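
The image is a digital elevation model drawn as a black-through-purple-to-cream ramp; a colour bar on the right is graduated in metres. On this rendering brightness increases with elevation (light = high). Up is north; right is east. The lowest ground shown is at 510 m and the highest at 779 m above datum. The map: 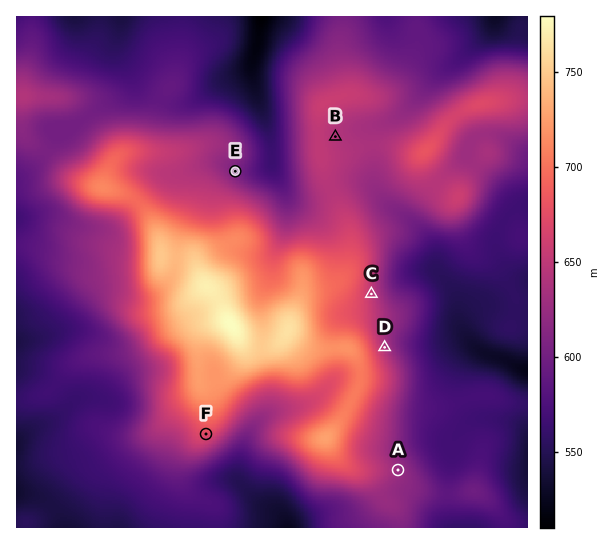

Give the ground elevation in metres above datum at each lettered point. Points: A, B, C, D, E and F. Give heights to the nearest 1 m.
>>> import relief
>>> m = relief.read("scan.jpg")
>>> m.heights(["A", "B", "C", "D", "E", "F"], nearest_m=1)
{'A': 626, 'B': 643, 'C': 651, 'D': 639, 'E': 607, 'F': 673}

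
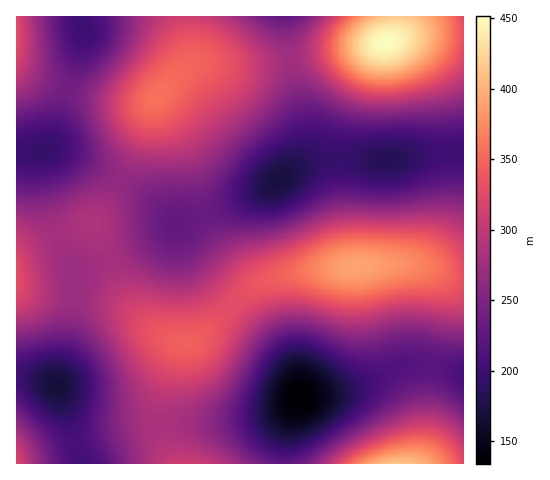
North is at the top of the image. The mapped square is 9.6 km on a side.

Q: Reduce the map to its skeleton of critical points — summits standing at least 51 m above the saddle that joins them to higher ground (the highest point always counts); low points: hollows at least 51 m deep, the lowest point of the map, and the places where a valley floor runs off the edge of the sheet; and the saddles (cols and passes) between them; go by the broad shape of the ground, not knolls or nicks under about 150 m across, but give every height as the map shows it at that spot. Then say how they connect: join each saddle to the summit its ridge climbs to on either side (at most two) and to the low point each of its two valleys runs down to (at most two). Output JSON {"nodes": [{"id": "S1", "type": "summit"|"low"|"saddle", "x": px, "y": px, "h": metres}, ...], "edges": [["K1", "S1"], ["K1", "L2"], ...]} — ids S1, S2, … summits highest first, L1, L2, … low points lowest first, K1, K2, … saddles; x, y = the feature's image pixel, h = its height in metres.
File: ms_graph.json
{"nodes": [
{"id": "S1", "type": "summit", "x": 386, "y": 42, "h": 452},
{"id": "S2", "type": "summit", "x": 398, "y": 463, "h": 413},
{"id": "S3", "type": "summit", "x": 356, "y": 266, "h": 392},
{"id": "S4", "type": "summit", "x": 158, "y": 96, "h": 358},
{"id": "S5", "type": "summit", "x": 17, "y": 34, "h": 329},
{"id": "S6", "type": "summit", "x": 17, "y": 463, "h": 323},
{"id": "L1", "type": "low", "x": 300, "y": 397, "h": 134},
{"id": "L2", "type": "low", "x": 57, "y": 385, "h": 167},
{"id": "L3", "type": "low", "x": 278, "y": 181, "h": 170},
{"id": "L4", "type": "low", "x": 43, "y": 150, "h": 193},
{"id": "K1", "type": "saddle", "x": 231, "y": 307, "h": 328},
{"id": "K2", "type": "saddle", "x": 160, "y": 426, "h": 284},
{"id": "K3", "type": "saddle", "x": 108, "y": 259, "h": 279},
{"id": "K4", "type": "saddle", "x": 56, "y": 235, "h": 279},
{"id": "K5", "type": "saddle", "x": 290, "y": 60, "h": 276},
{"id": "K6", "type": "saddle", "x": 119, "y": 180, "h": 265},
{"id": "K7", "type": "saddle", "x": 68, "y": 90, "h": 240},
{"id": "K8", "type": "saddle", "x": 432, "y": 367, "h": 220},
{"id": "K9", "type": "saddle", "x": 76, "y": 444, "h": 207},
{"id": "K10", "type": "saddle", "x": 449, "y": 153, "h": 202}],
"edges": [["K1", "S3"], ["K1", "L1"], ["K1", "L3"], ["K2", "S3"], ["K2", "L1"], ["K2", "L2"], ["K3", "S3"], ["K3", "L2"], ["K3", "L3"], ["K4", "S3"], ["K4", "L2"], ["K4", "L4"], ["K5", "S1"], ["K5", "S4"], ["K5", "L3"], ["K6", "S3"], ["K6", "S4"], ["K6", "L3"], ["K6", "L4"], ["K7", "S4"], ["K7", "S5"], ["K7", "L4"], ["K8", "S2"], ["K8", "S3"], ["K8", "L1"], ["K9", "S3"], ["K9", "S6"], ["K9", "L2"], ["K10", "S1"], ["K10", "S3"], ["K10", "L3"]]}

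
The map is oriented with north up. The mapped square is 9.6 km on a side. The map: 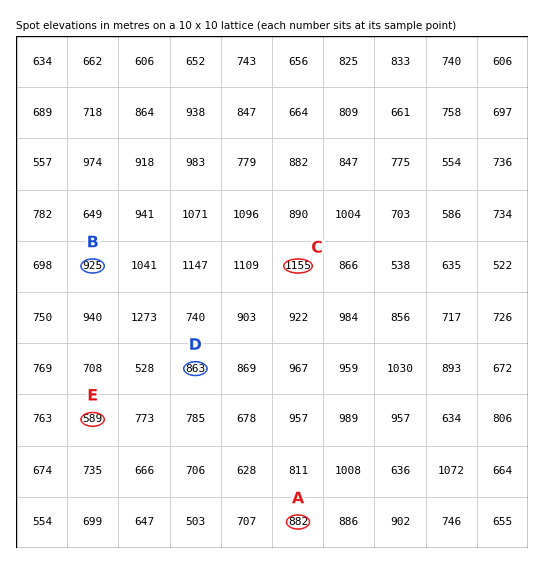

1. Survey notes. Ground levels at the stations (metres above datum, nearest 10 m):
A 880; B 930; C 1150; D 860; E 590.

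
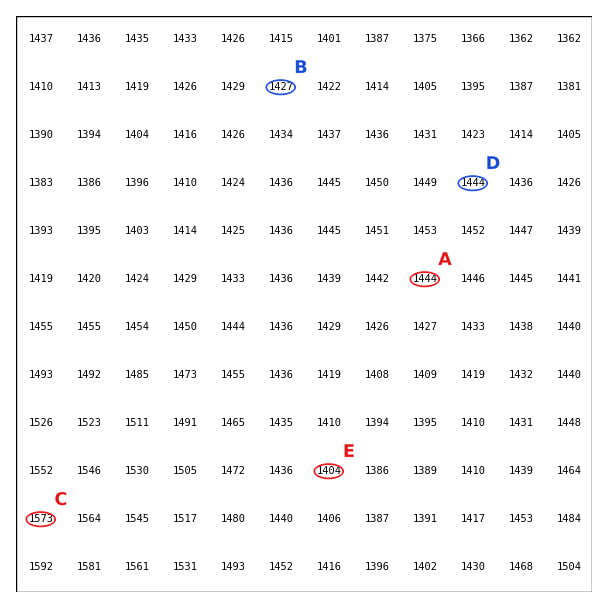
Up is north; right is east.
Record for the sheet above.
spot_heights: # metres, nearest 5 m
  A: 1445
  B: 1425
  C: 1575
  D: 1445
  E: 1405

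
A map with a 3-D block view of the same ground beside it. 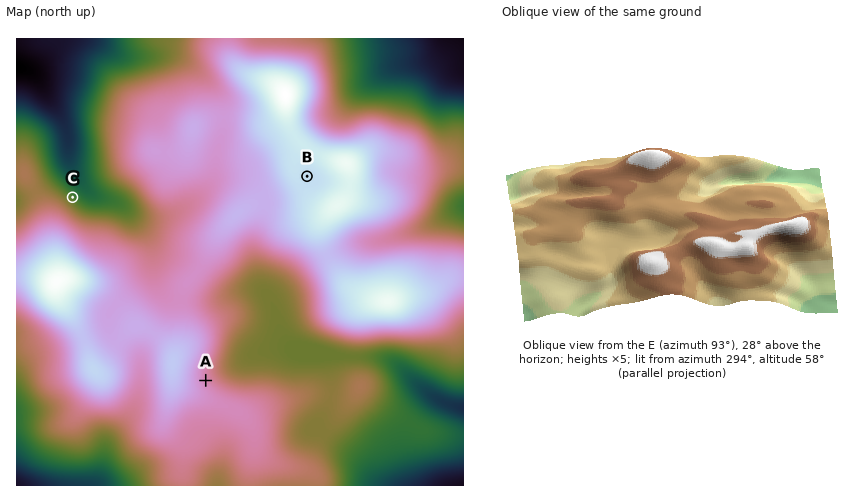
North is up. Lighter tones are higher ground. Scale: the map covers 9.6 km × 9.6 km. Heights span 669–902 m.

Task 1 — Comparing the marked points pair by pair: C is below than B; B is above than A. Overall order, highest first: B A C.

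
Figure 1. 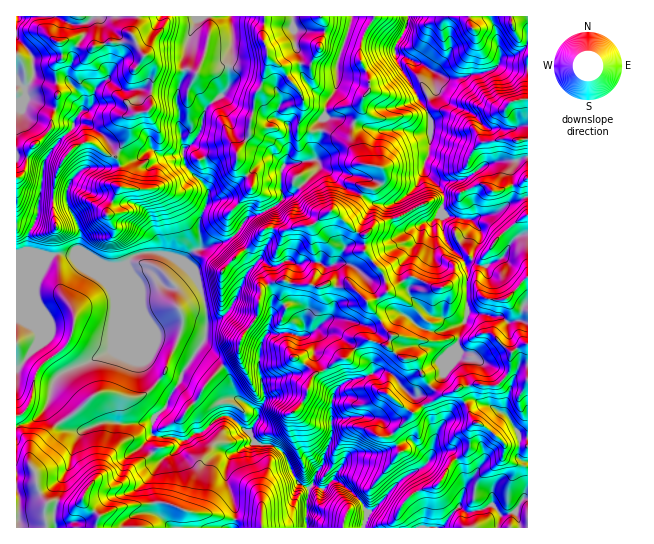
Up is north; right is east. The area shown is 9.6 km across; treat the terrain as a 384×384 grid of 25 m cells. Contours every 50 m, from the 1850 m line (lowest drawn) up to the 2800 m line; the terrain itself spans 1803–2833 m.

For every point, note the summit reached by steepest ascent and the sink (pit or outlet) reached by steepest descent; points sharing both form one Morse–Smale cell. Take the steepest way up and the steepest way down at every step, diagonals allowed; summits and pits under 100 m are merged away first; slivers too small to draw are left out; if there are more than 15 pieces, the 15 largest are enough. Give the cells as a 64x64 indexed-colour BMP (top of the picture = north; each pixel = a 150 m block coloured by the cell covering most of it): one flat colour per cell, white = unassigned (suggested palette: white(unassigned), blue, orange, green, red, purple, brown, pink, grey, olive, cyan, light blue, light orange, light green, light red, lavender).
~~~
<image width="64" height="64" href="data:image/bmp;base64,Qk12CAAAAAAAAHYAAAAoAAAAQAAAAEAAAAABAAQAAAAAAAAIAAATCwAAEwsAABAAAAAAAAAA////ALR3HwAOf/8ALKAsACgn1gC9Z5QAS1aMAMJ34wB/f38AIr28AM++FwDox64AeLv/AIrfmACWmP8A1bDFACIiIiIiIiIiIiIiIiIpmZmZmQAAAAARHd3d3d3d3d0AIiIiIiIiIiIiIiIiIimZmZmZAAAAABER3d3d3d3d3QAiIiIiIiIiIiIiIiIiKZmZmZkAAAAAERHd3d3d7u3uYCIiIiIiIiIiIiIiIiIpmZmZmQAAAAERER3d3d3u7uZgIiIiIiIiIiIiIiIiIimZmZmZkAAAEREREd3d3e7u5mYiIiIiIiIiIiIiIiIimZmZmZkREAERERERER3d7u7uZiIiIiIiIiIiIiIiIiKZmZmZkRERERERERERHd3u7u5mIiIiIiIiIiIiIiIiIpmZmZkRERERERERERER3e7u7mYiIiIiIiIiIiIiIiIiKZmZmREREREREREREREe7u7mYCIiIiIiIiIiIiIiIiIimZmRERERERERERERYWbu7uZgIiIiIiIiIiIiIiIiIiIpERERERERERERERFmZm7u5mAiIiIiIiIiIiIRESIiIiEREREREREREREREWZmbu5mZiIiIiIiIiIiIRERESIiERERERERERERERERZmZu5mZmIiIiIiIiIiIhEREREiERERERERERERERERFmZmZmZmYiIiIiIiIiIiIRERERERERERERERERERERFmZmZmZmZiIiIiIiIiIiIiEREREREREREREREREREREWZmZmZmZmIiIiIiIiIiIiIREREREREREREREREREREWZmZmZmZmYiIiIiIiIiIiIiERERERERERERERERERERFmZmZmZmZiIiIiIiIiIiIiIhERERERERERERERERERERFmZmZmZmIiIiIiIiIiIiIiERERERERERERERERERERERZmZmZmYiIiIiIiIiIiIiIhERERERERERERERERERERFmZmZmZiIiIiIiIiIiIiIiEREREREREREREREREREREWZmZmZmIiIiIiIiIiIiIiIhERERERERERERERERERERFmZmZmYiIiIiIiIiIiIiIiEREREREREREREREREREREWZmZmZiIiIiIiIiIiIiIiIhERERERERERERERERERERZmZmZmIiIiIiIiIiIiIiIiEREREREREREREREREREREWZmZmYiIiIiIiIiIiIiIiIRERERERERERERERERERERZmZmZiIiIiIiIiIiIiIiIhERERERERERERERERERERFmZmZmIiIiIiIiIiIiIiIhEREREREREREREREREREREWZmZmYiIiIiIiIiIiIiIiERERERERERERERERERERERZmZmZiIiIiIiIiIiIiIiIRERERERERERERERMxERMxFmZmZmIiIiIiIiIiIiIiIREREREREREREREREzMzMzMWZmZmYiIiIiIiIiIiIiIREREREREREREREREzMzMzMxZmZmZiIiIiIgd3ciIiJxEREREREREREREREzMzMzMzMzAGZmAAAAAHd3d3d3d3cRERERERERERERETMzMzMzMzMwBmYAAAAAd3d3d3d3d3ERERERERERERERMzMzMzMzMzMAZgAAAAB3d3d3d3d3cRERERERERERERMzMzMzMzMzMzAGAAAAAHd3d3d3d3dxERERERERERERMzMzMzMzMzMzMwAAAAAHd3d3d3d3d3ERERERERERERMzMzMzMzMzMzMzMAAAAAd3d3d3d3d3cRERVVEREREREzMzMzMzMAAAADMzAAAAd3d3d3d3d3d3ERVVVVERERERMzMzMzMwAAAAADMABER3d3d3d3d3d3dVVVVVURERERETMzMzMzAAAAAAAAAERHd3d3d3d3d3d1VVVVVRERERERETMzMzMAAAAAAAAARER3d3d3d3d3dwVVVVVVEREREREREzMzOIgAAAAAAABEREd3d3d3d3dwBVVVVVURERERERETMzOIiIgAAAAAAARERERER3d3dwAFVVVVVVEREREREzMzM4iIiAAAAAAABERERERER3d3AFVVVVVVVVUREREzMzMziIiIAAAAAAAAREREREREREQAVVVVVVVVVREREzMzMzM4iIgAAAAAAABERERERERERMVVVVVVVVVVURETMzMzMziIiIiAAAAAAABEREREREREzFVVVVVVVVVRERMzMzMzOIiIiIiIgAAAAEREREREREzMVVVVVVVVVVEREzMzMzM4iIiIiIiAAAAERERERERERMxVVVVVVVVVVRERMzMzMziIiIiIiIAAAERERERERERMzMVVVVVVVVVVEREzMzMziIiIiIiIgAu7REREREREREzMzFVVVVVVVVURETMzMziIiIiIiIiAu7tERERERERETMzMxVVVVVVVX/EREzMzOIiIiIiIiIALu0REREREREREzMzMVVVVVVX/8RETMzOIiIiIiIiIgAu7RERERERERETMzMxVVVVVX//xERMzM4iIqqiIiIiAC7tERERERERERMzMzFVVVVVf//EREzM4iIqqqqqogAALu0REREREREREzMzMVVVVVV//8REzMziKqqqqqqAAAAu7tERERERERETMzMxVVVVV////ETMzqqqqqqqqoAAAu7u0S7tERERERMzMzFVVVVX///8RMzM6qqqqqqqgAAu7u7u7u7u7RERETMzMVVVVVf///xEzMzqqqqqqqqAAC7u7u7u7u7tERERMzMxVVVVV////8RMzM6qqqqqqoAALu7u7u7u7u0RERETMzFVVVVX////xETMzqqqqqqoAAA"/>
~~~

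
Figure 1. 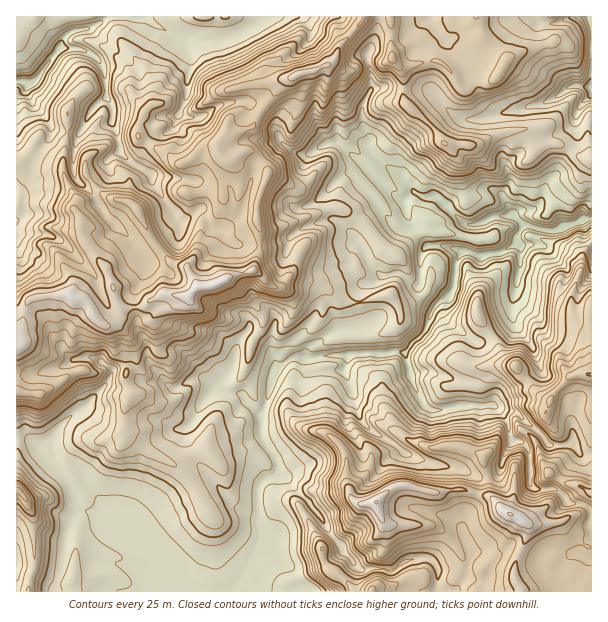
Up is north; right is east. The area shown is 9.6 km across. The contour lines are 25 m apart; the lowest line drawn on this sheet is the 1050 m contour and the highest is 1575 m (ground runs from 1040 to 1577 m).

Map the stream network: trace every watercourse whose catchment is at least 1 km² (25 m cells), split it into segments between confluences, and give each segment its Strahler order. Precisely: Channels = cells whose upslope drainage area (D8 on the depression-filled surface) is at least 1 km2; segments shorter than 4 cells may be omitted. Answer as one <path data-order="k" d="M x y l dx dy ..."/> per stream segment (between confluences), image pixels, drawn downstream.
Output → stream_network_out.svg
<path data-order="2" d="M200 591l33 0 6-7 4-9 17-17 0-46-2-2 0-22 2-3 7-8 3 0 8-7"/><path data-order="1" d="M579 554l9 4 3 0"/><path data-order="1" d="M464 533l0 6 1 1 2 11 3 6 0 6-2 1 0 5-1 1 0 5-2 3-12 13-15 0-1-1 1-21-1-3-8-8-13 0-2 2-4 0-3 3-8 3-6 4-7 0-2-1-24 0-6-6-1 0-2-5-13-13-2-5-6-6-6-12-9-10 0-2-7-7 0-2-24-24-3 0 0-1-3-3 0-3"/><path data-order="1" d="M155 531l31 32 3 6 0 4 2 2 0 7 9 9"/><path data-order="1" d="M530 483l0-30-2-1 0-3-7-8-5 0-7-6 0-10-5-6 0-2-7-7-2-3"/><path data-order="2" d="M278 470l0-8-5-9-10-13 0-3-2-2 2-24"/><path data-order="1" d="M401 450l-8-7-15-8-3-3-6-3-7-7-3-6-2-8-1-1 0-9-3-5-2-7-7-15 3-6 0-8 3 0 1-1"/><path data-order="1" d="M566 444l-3 2-12 0-3-2-3-3-2-4-10-11-2 0-4-4-2 0-7-9-3-2-8 0-1-1-3 0-2-2-6-1"/><path data-order="1" d="M195 416l6-12 11-11 0-1 4 0"/><path data-order="3" d="M263 411l1-1 0-3 3-6 2-9 4-5 3-12 5-4 0-3 9-9 3-2 25 0 2-1 31 0"/><path data-order="2" d="M495 407l-1 0 0-2-35 0-1 2-6 0-2 1-4 0-2 2-13 0-3-2-5-4-1-5-3-3 0-3-8-13 0-8-3-4 0-5-1-1-2-11"/><path data-order="2" d="M228 393l12 0 5 5 0 1 13 14 3 0 2-2"/><path data-order="2" d="M216 392l12 1"/><path data-order="1" d="M176 387l18-9 9 0 13 14"/><path data-order="1" d="M75 359l6 0 2-2 10 0 5 3 3 0 4 5 2 0 6 6 0 1-6 11-14 13 0 2-12 12-10 6-14 13 0 2-3 3-1 3 0 16 1 2 0 4 8 15 6 6 6 12 0 3 6 11 4 4 6 2 3 3 2 0 34 34 14 8 34 34 23 0"/><path data-order="3" d="M351 356l2-2 10 0 2-1 25 0 2-2 13 0"/><path data-order="1" d="M236 351l0 6-2 2-1 7-6 8 0 1-6 6 0 5 7 7"/><path data-order="3" d="M405 351l5-4 0-2 15-13 3-6 3-12 4-6 0-2 9-9 3 0 0-1 5-5 1-3 0-4 2-2 0-15 1-1 0-5 3-3 2-4 3-2"/><path data-order="1" d="M513 300l0-4 2-2 0-4 1-2 0-7 2-2 0-4 1-2 0-16 2-2-2-15"/><path data-order="3" d="M464 252l7 0 6 3 3-1 15 0 2-2 4 0 9-6 3 0 6-6"/><path data-order="1" d="M135 246l0-1-4-5 0-1-27-26 0-1-8-8 0-4-1-3-20-18 0-3-1-2 0-24 1-1 0-6 2-2 0-3 3-6 3-3 1-6 3-6 6-7 0-2 11-10 3-2"/><path data-order="3" d="M519 240l0-9 3-4 3 0"/><path data-order="1" d="M354 237l8 9 7 18 11 11 3 1 4 0 6-3 6 0 14 12 6 0 1-1 0-27 2-2 0-3 6-6 15-1 6 3 12 1 3 3"/><path data-order="1" d="M20 234l-3-3 0-13"/><path data-order="1" d="M219 230l-6-2-4-4-3-8-6-6-3 0-12 11-6 0-5-5-6-12-4-4-3-6-6-6-3-6 0-5-8-7-12-6-13-14 0-10-2-2 0-6-4-7 0-17-6-12"/><path data-order="3" d="M525 227l8 0 6 3 15 0 7-6 14-2 6-4 10 0"/><path data-order="2" d="M518 219l7 8"/><path data-order="1" d="M503 197l3 6 3 3 1 6 8 7"/><path data-order="2" d="M414 192l2 0 6 5 15 0 25 25 6 3 6 0 2-1 3 0 13-8 15 0 2 2 9 1"/><path data-order="1" d="M294 152l2 1 15 0 3-3 10-6 3 0 2-1 9 0 18 16 1 0 41 39 3 2 4 0 8-8 1 0"/><path data-order="1" d="M470 120l15-1 1-2 5 0 1-1 3 0 6-3 15-2 2-1 4 0 9-5 5 0 1-1 9-2 6-4 8-3 6-6 6-3 18 0 0 3 1 1"/><path data-order="1" d="M180 113l0-3 6-12 0-15 2-2 0-4 1-2 0-30-1-1 0-3"/><path data-order="2" d="M107 96l-2-21-1-1 0-5-3-6-9-9-9-4-3 0-2-2-18 0"/><path data-order="1" d="M371 90l-9 18 0 15 4 9 3 3 0 8-1 1 0 3 16 18 2 0 4 5 2 0 4 4 2 0 15 15 1 3"/><path data-order="2" d="M591 90l0 5"/><path data-order="1" d="M591 53l0 37"/><path data-order="3" d="M60 48l-7 8 0 1-12 15-3 6-3 0-5 3-13 0"/><path data-order="2" d="M188 41l-8-6-9-2-15-7-9-8-15 0-1-1-23 0-15 10-3 0-1 2-6 0-2 1-7 0-3 2-8 6-1 3 0 6-2 1"/><path data-order="1" d="M438 32l-6-11 0-4-1 0"/><path data-order="1" d="M261 20l-4 4-5 2-3 3-12 6-4 0-2 1-3 0-6 3-12 0-1 2-21 0"/>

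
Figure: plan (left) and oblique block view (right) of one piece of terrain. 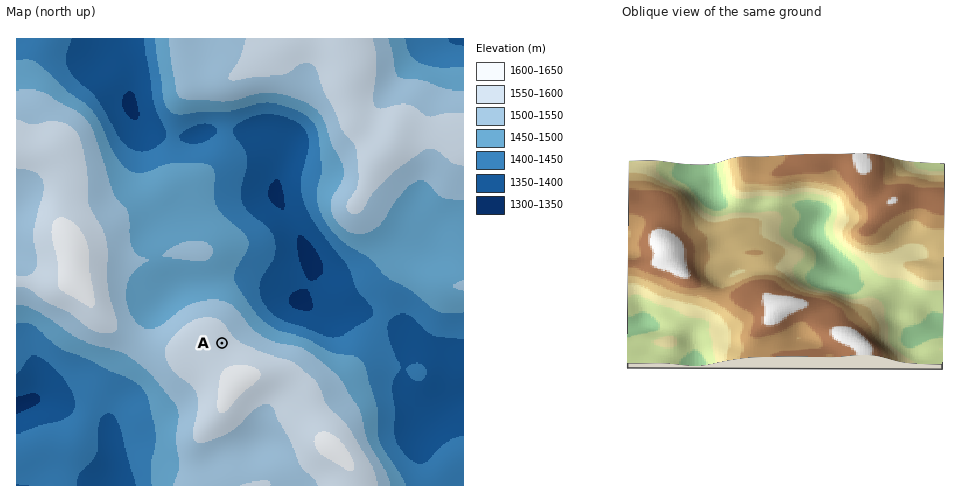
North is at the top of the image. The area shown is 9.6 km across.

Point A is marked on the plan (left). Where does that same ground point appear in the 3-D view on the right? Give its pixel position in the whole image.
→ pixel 773 291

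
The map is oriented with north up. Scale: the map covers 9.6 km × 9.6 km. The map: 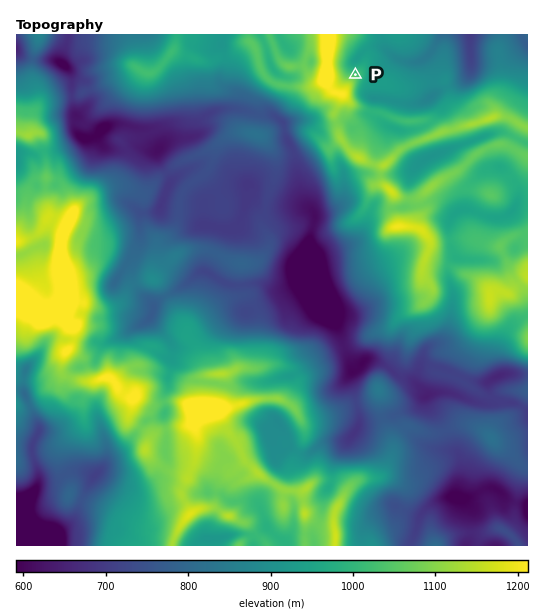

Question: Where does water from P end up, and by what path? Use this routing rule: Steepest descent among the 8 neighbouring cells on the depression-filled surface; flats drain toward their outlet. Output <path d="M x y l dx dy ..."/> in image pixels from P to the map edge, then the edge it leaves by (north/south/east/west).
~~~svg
<path d="M355 75l0-15 12-12 3 0 1-1 10 0 13 10 5 3 3 0 1 1 16 0 6-2 8-8 8-16"/>
exit: north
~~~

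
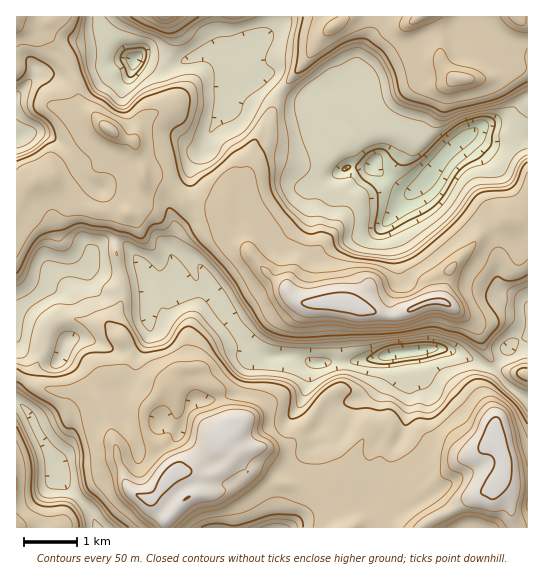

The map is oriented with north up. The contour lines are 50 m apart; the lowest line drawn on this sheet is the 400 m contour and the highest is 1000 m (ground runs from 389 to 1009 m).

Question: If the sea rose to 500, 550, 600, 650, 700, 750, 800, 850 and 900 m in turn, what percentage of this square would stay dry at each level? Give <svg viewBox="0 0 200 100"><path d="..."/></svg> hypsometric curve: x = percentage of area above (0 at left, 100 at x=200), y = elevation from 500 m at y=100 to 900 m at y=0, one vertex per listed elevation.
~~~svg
<svg viewBox="0 0 200 100"><path d="M193 100l-3-12-28-13-24-13-15-12-14-12-30-13-47-13-12-12"/></svg>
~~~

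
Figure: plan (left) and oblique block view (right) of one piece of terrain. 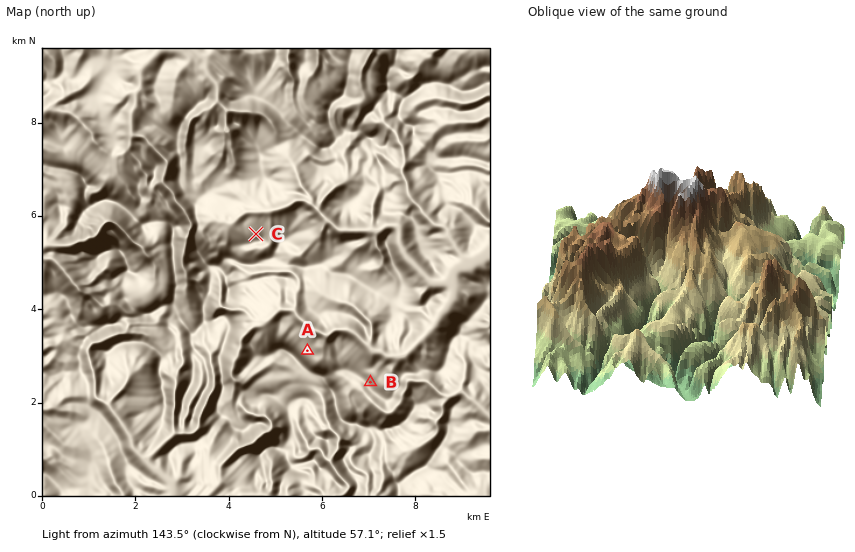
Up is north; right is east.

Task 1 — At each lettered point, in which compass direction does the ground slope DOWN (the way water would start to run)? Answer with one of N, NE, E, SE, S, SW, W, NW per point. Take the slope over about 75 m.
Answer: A NE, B NE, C N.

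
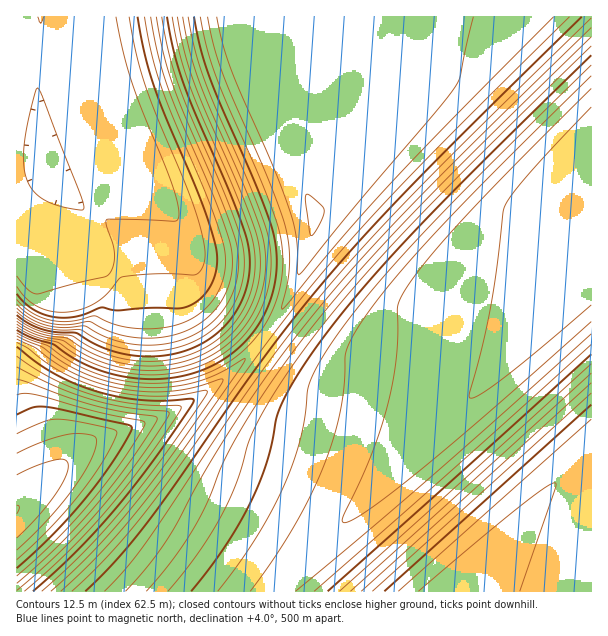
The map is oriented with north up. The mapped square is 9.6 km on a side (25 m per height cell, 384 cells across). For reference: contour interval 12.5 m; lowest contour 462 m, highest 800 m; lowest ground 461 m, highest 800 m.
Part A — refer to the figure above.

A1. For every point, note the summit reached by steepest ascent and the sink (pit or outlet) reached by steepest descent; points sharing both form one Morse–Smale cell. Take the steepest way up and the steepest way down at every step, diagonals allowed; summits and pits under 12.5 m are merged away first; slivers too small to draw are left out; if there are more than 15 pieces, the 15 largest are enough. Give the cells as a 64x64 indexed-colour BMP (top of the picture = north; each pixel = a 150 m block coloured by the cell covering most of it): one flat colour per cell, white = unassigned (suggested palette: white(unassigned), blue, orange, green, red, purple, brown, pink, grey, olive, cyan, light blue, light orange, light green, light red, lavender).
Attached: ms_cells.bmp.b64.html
<image width="64" height="64" href="data:image/bmp;base64,Qk12CAAAAAAAAHYAAAAoAAAAQAAAAEAAAAABAAQAAAAAAAAIAAATCwAAEwsAABAAAAAAAAAA////ALR3HwAOf/8ALKAsACgn1gC9Z5QAS1aMAMJ34wB/f38AIr28AM++FwDox64AeLv/AIrfmACWmP8A1bDFADMzMzMzMzMzMzMzMzMzNERERERERERERGZmZmZmZmZmMzMzMzMzMzMzMzMzMzMzRERERERERERERmZmZmZmZmYzMzMzMzMzMzMzMzMzMzM0REREREREREREZmZmZmZmZjMzMzMzMzMzMzMzMzMzMzNERERERERERERGZmZmZmZmMzMzMzMzMzMzMzMzMzMzMzRERERERERERERmZmZmZmYzMzMzMzMzMzMzMzMzMzMzM0REREREREREREZmZmZmZjMzMzMzMzMzMzMzMzMzMzMzNERERERERERERGZmZmZmMzMzMzMzMzMzMzMzMzMzMzMzRERERERERERERmZmZmYzMzMzMzMzMzMzMzMzMzMzMzM0REREREREREREZmZmZjMzMzMzMzMzMzMzMzMzMzMzMzNERERERERERERGZmZmIzMzMzMzMzMzMzMzMzMzMzMzMzRERERERERERERmZmYiMzMzMzMzMzMzMzMzMzMzMzMzM0REREREREREREZmZiIjMzMzMzMzMzMzMzMzMzMzMzMzNERERERERERERGZmIiIjMzMzMzMzMzMzMzMzMzMzMzMzRERERERERERERGYiIiIzMzMzMzMzMzMzMzMzMzMzMzM0RERERERERERERiIiIiMzMzMzMzMzMzMzMzMzMzMzMzNEREREREREREREIiIiIjMzMzMzMzMzMzMzMzMzMzMzMzREREREREREREQiIiIiIjMzMzMzMzMzMzMzMzMzMzMzM0RERERERERERCIiIiIiIiIzMzMzMzMzMzMzMzMzMzMzNEREREREREREIiIiIiIiIiIzMzMzMzMzMzMzMzMzMzMzREREREREREQiIiIiIiIiIiIzMzMzMzMzMzMzMzMzMzM0RERERERERCIiIiIiIiIiIiIzMzMzMzMzMzMzMzMzMzNEREREREREIiIiIiIiIiIiIiIzMzMzMzMzMzMzMzMRERREREREREQiIiIiIiIiIiIiIiMzMzMzMzMzMzMREREREURERERERCIiIiIiIiIiIiIiIjMzMzMxERERERERERERFEREREREIiIiIiIiIiIiIiIiIzMzMxERERERERERERERREREREQiIiIiIiIiIiIiIiIiMzMREREREREREREREREURERERCIiIiIiIiIiIiIiIiIjMRERERERERERERERERFEREREIiIiIiIiIiIiIiIiIiIRERERERERERERERERERFEREQiIiIiIiIiIiIiIiIiVRERERERERERERERERERERRERCIiIiIiIiIiIiIiIiVVUREREREREREREREREREREUREIiIiIiIiIiIiIiIlVVVVERERERERERERERERERERFEQiIiIiIiIiIiIiIlVVVVURERERERERERERERERERERRCIiIiIiIiIiIiIlVVVVVVEREREREREREREREREREREUIiIiIiIiIiIiIlVVVVVVUREREREREREREREREREREREiIiIiIiIiIiIiVVVVVVVRERERERERERERERERERERESIiIiIiIiIiIiJVVVVVVVURERERERERERERERERERERIiIiIiIiIiIiJVVVVVVVVREREREREREREREREREREREiIiIiIiIiIiIlVVVVVVVVERERERERERERERERERERESIiIiIiIiIiIiVVVVVVVVVRERERERERERERERERERERIiIiIiIiIiIiVVVVVVVVVVEREREREREREREREREREREiIiIiIiIiIiJVVVVVVVVVURERERERERERERERERERESIiIiIiIiIiJVVVVVVVVVVRERERERERERERERERERERIiIiIiIiIiIlVVVVVVVVVVEREREREREREREREREREREiIiIiIiIiIlVVVVVVVVVVERERERERERERERERERERESIiIiIiIiIiVVVVVVVVVVURERERERERERERERERERERIiIiIiIiIiVVVVVVVVVVUREREREREREREREREREREREiIiIiIiIiJVVVVVVVVVVRERERERERERERERERERERESIiIiIiIiJVVVVVVVVVVRERERERERERERERERERERERIiIiIiIiIlVVVVVVVVVVEREREREREREREREREREREREiIiIiIiIlVVVVVVVVVVURERERERERERERERERERERESIiIiIiIiVVVVVVVVVVURERERERERERERERERERERERIiIiIiIiJVVVVVVVVVVREREREREREREREREREREREREiIiIiIiJVVVVVVVVVVRERERERERERERERERERERERESIiIiIiIlVVVVVVVVVVERERERERERERERERERERERERIiIiIiIiVVVVVVVVVVEREREREREREREREREREREREREiIiIiIiVVVVVVVVVVURERERERERERERERERERERERESIiIiIiJVVVVVVVVVVRERERERERERERERERERERERERIiIiIiIlVVVVVVVVVREREREREREREREREREREREREREiIiIiIiVVVVVVVVVVERERERERERERERERERERERERESIiIiIiVVVVVVVVVVURERERERERERERERERERERERERIiIiIiJVVVVVVVVVUREREREREREREREREREREREREREiIiIiIlVVVVVVVVVRERERERERERERERERERERERERESIiIiIiVVVVVVVVVVERERERERERERERERERERERERER"/>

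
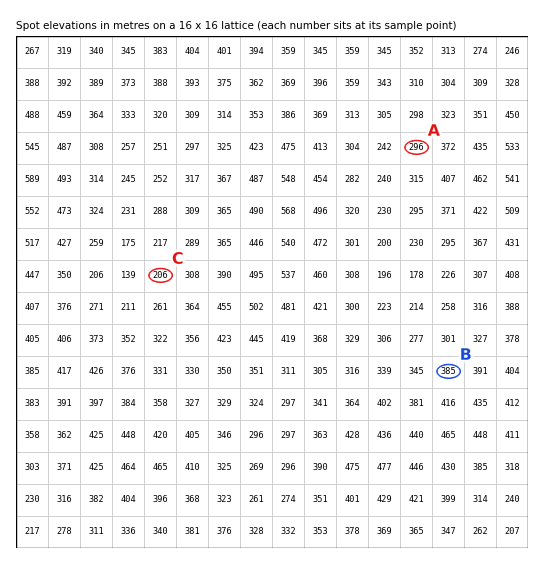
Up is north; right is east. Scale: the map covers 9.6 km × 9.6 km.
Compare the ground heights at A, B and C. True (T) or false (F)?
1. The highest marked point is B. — T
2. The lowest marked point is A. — F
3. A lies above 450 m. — F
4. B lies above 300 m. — T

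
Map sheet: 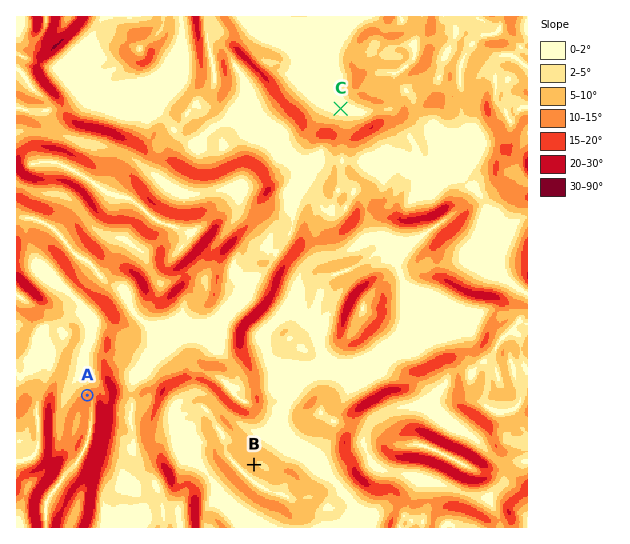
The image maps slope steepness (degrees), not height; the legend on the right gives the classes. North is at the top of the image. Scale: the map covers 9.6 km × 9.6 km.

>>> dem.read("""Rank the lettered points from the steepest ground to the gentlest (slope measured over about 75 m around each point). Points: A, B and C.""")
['A', 'B', 'C']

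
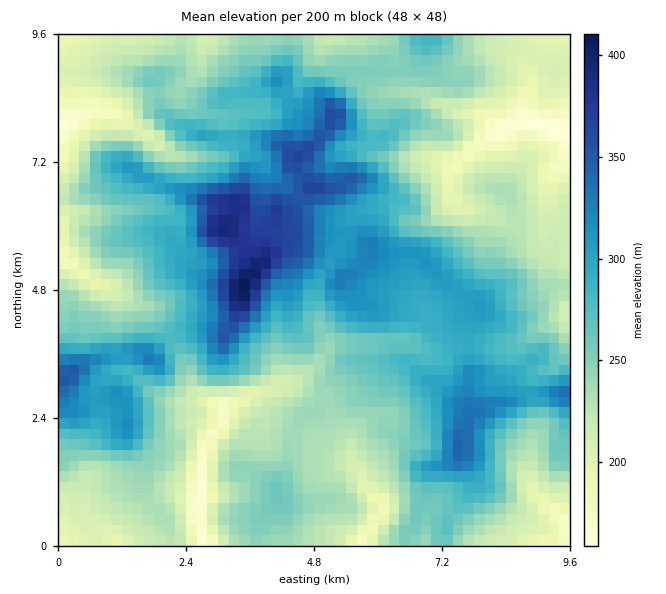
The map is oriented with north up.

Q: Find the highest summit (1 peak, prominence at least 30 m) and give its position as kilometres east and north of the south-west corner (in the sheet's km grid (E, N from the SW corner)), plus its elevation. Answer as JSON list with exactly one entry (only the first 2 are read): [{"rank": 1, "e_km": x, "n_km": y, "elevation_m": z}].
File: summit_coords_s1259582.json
[{"rank": 1, "e_km": 3.49, "n_km": 4.86, "elevation_m": 413}]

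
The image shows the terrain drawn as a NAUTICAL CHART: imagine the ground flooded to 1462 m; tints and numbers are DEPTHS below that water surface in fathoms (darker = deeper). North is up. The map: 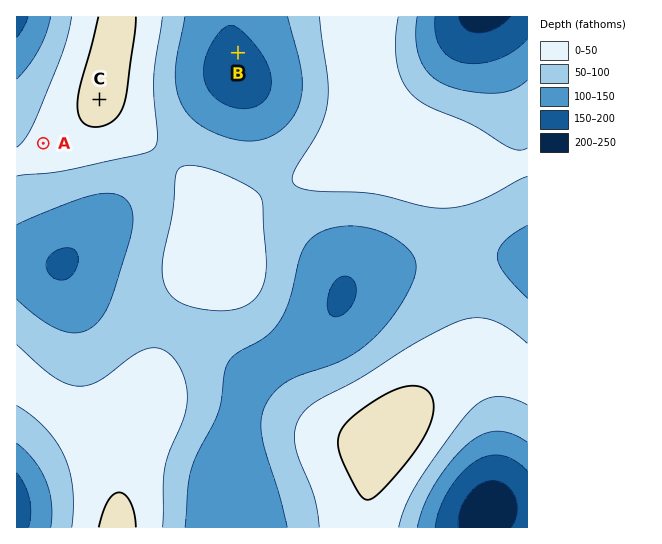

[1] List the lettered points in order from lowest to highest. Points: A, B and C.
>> B A C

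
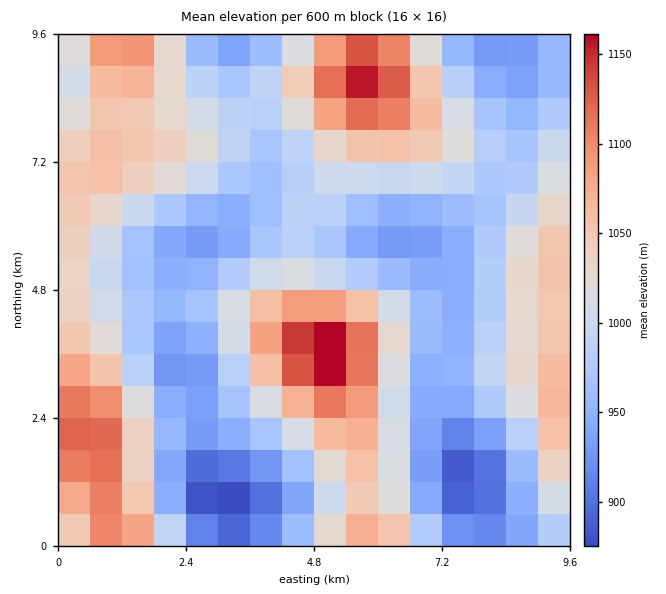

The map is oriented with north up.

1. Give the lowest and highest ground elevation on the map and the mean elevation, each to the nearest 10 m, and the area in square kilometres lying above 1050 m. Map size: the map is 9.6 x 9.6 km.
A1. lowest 870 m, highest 1180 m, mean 1000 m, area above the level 21.4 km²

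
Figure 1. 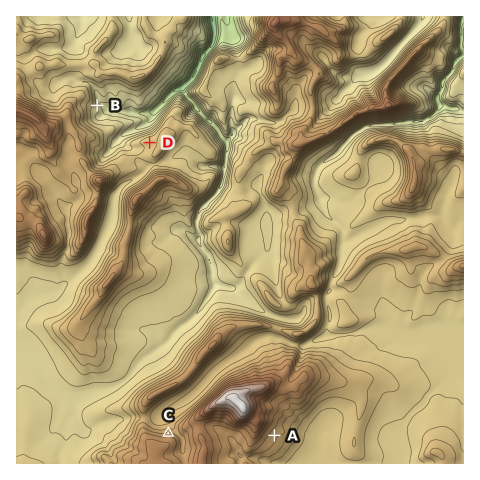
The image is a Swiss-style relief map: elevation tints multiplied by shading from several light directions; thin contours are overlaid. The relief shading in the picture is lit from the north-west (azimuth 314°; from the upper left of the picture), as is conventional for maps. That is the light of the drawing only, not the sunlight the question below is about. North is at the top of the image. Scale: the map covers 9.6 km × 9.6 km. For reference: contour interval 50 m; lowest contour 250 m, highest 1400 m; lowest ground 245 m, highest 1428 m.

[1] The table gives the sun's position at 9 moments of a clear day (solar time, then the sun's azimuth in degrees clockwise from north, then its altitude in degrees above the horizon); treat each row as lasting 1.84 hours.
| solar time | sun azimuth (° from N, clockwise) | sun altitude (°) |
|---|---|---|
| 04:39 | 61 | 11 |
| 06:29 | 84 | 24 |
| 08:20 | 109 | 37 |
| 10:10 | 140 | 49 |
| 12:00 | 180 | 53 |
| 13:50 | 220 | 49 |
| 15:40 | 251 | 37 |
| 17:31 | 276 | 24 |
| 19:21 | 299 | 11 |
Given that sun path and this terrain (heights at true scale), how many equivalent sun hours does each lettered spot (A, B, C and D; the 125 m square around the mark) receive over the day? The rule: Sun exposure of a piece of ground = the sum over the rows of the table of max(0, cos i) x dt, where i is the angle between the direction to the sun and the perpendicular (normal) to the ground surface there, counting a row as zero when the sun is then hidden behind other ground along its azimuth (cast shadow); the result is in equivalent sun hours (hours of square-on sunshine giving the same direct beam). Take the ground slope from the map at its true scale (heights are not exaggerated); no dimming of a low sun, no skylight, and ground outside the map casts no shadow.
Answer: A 8.6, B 7.5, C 5.7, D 8.7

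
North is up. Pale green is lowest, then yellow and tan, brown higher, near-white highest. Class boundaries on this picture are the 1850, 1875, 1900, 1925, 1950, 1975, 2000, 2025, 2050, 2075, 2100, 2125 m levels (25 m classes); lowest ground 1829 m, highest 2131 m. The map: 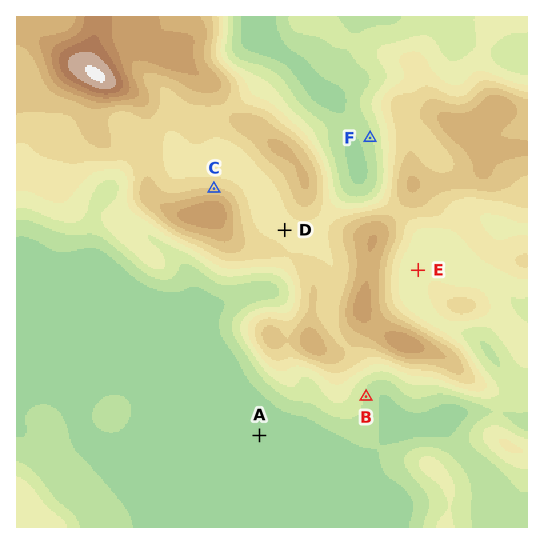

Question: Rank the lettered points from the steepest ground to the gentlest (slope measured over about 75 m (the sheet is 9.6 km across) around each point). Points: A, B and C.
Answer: C B A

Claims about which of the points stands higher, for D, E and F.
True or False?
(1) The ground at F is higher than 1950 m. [False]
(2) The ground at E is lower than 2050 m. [True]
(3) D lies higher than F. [True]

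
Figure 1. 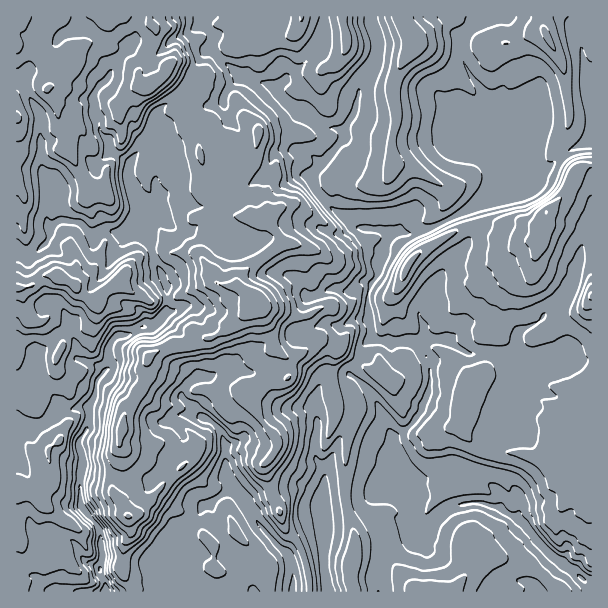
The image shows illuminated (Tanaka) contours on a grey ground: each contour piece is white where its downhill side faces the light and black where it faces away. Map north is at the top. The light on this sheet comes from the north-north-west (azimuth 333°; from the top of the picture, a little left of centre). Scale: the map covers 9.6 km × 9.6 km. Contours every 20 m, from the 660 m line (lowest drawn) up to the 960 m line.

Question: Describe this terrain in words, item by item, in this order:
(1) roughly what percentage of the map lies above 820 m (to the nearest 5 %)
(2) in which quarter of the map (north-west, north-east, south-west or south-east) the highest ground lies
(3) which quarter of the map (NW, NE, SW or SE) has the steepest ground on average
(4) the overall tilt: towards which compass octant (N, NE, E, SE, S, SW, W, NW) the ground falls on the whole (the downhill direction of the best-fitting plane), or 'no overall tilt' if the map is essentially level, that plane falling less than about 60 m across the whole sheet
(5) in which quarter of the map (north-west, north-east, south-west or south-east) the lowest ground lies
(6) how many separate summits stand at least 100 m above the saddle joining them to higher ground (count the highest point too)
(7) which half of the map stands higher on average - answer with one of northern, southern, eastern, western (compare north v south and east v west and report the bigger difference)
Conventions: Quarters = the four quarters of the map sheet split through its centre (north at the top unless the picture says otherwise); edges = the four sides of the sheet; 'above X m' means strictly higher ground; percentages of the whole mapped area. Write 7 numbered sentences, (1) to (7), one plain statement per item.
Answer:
(1) Ground above 820 m makes up about 40 % of the sheet.
(2) The highest point lies in the north-west quarter of the map.
(3) The south-west quarter is the steepest part of the map.
(4) The general tilt is down to the south-east (the land rises towards the north-west).
(5) The lowest point lies in the south-east quarter of the map.
(6) 1 summit rises at least 100 m above its surroundings.
(7) The western half stands higher on average than the eastern half.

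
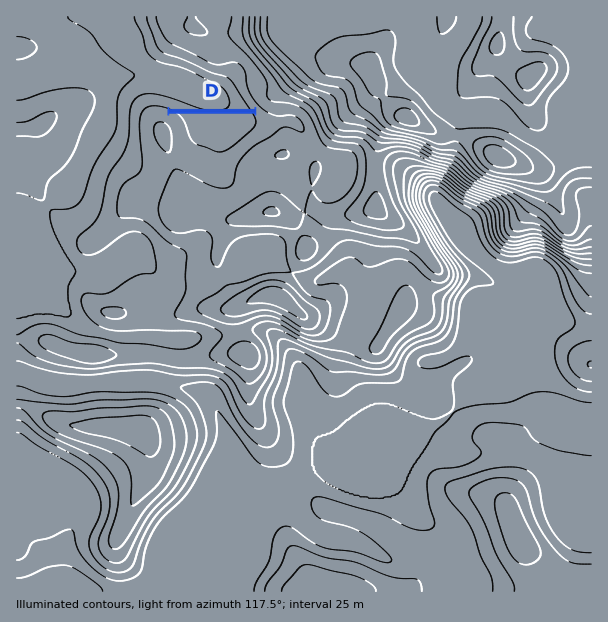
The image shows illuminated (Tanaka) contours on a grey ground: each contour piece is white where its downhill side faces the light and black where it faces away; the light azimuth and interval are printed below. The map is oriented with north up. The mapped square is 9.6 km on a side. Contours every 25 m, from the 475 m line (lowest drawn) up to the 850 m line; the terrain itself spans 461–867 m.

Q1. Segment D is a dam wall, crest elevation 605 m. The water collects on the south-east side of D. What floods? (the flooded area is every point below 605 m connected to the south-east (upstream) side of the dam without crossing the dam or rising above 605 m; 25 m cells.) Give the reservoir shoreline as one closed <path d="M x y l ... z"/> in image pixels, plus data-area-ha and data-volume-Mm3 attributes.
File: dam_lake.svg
<path d="M255 114l-80 0 7 9 4 17 2 6 9 8 9 4 4 2 11 0 9-6 29-26 1-8-5-6z" data-area-ha="76" data-volume-Mm3="9.34"/>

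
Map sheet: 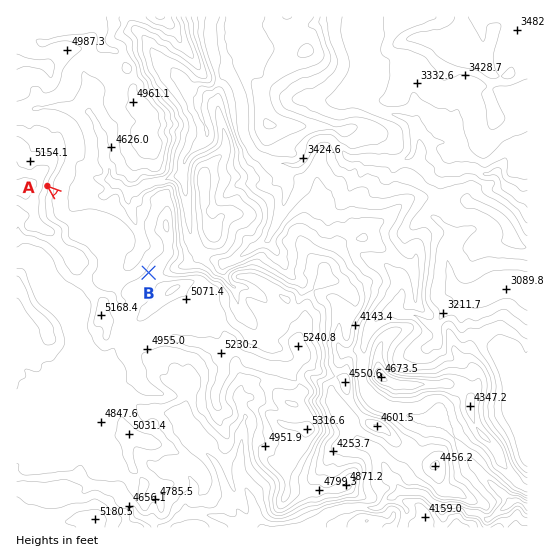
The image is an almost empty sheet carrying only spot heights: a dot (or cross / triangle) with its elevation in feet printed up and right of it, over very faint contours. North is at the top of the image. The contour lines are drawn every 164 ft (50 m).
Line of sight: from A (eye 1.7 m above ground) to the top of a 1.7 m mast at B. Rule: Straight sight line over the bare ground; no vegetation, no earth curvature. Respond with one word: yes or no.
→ yes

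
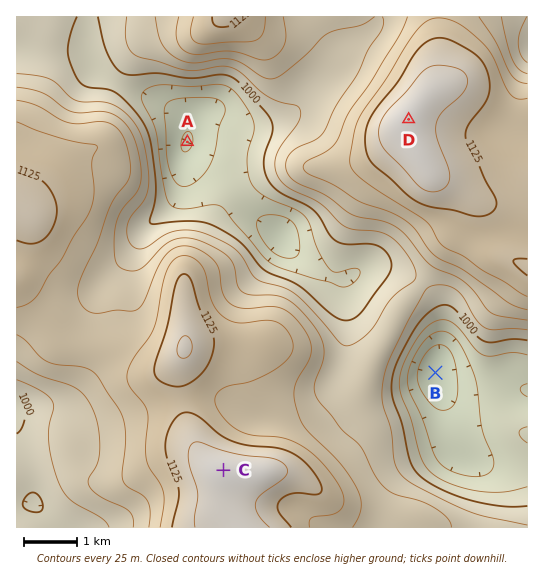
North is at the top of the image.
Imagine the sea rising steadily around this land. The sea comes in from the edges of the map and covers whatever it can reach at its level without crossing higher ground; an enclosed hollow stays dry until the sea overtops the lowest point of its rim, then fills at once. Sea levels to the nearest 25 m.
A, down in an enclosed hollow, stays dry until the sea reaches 1000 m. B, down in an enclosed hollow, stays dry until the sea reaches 950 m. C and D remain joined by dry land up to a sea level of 1025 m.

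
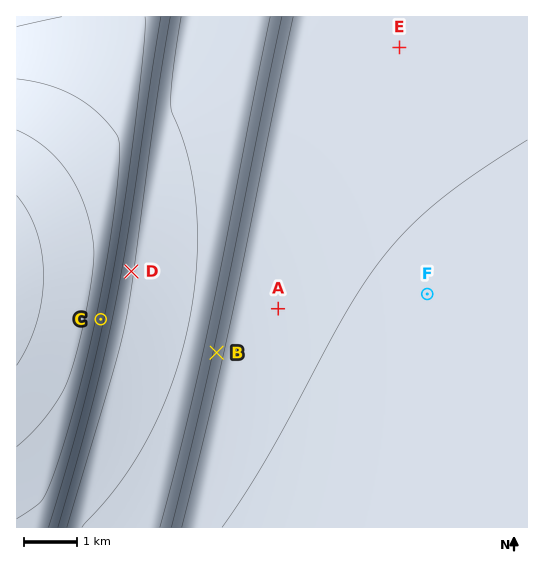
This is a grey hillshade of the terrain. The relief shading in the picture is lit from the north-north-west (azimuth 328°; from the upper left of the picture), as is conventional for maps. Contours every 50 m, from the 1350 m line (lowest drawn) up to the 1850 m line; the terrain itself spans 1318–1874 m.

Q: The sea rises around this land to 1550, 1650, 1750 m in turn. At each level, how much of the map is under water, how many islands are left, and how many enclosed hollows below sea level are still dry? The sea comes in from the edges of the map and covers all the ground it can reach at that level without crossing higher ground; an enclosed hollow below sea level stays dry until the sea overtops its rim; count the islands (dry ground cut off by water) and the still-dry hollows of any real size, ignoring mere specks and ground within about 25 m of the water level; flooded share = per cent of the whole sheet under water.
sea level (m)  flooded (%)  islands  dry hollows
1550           70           0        0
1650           80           0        0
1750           88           0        0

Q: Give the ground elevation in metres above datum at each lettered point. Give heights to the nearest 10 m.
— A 1360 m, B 1430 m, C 1720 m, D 1610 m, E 1360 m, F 1340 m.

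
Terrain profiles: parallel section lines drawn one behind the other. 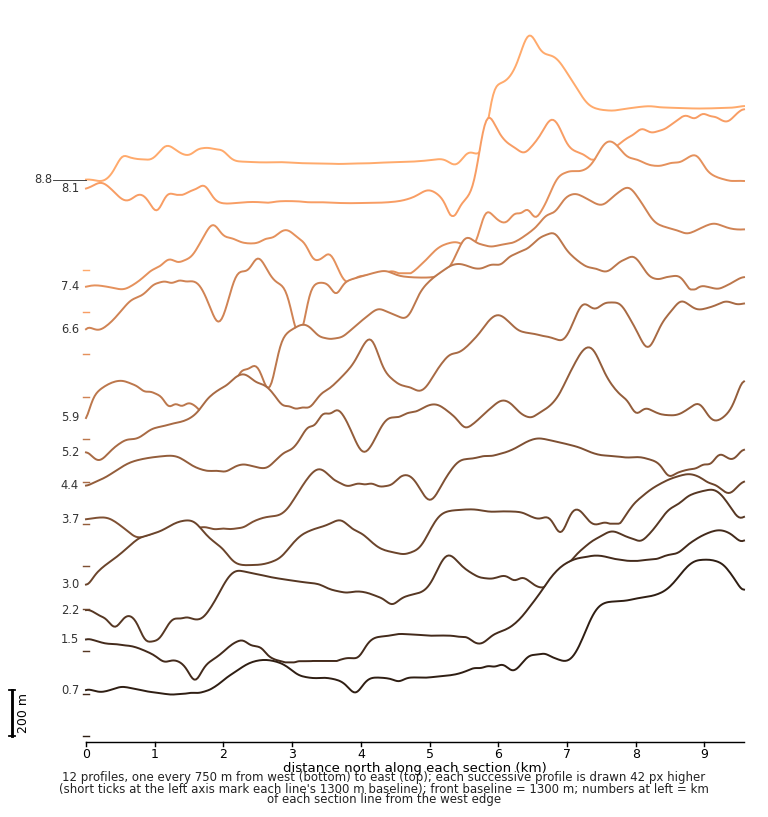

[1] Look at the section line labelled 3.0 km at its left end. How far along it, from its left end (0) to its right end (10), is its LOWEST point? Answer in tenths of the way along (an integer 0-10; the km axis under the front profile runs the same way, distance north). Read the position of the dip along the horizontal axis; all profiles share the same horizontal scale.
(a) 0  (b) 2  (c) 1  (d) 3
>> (a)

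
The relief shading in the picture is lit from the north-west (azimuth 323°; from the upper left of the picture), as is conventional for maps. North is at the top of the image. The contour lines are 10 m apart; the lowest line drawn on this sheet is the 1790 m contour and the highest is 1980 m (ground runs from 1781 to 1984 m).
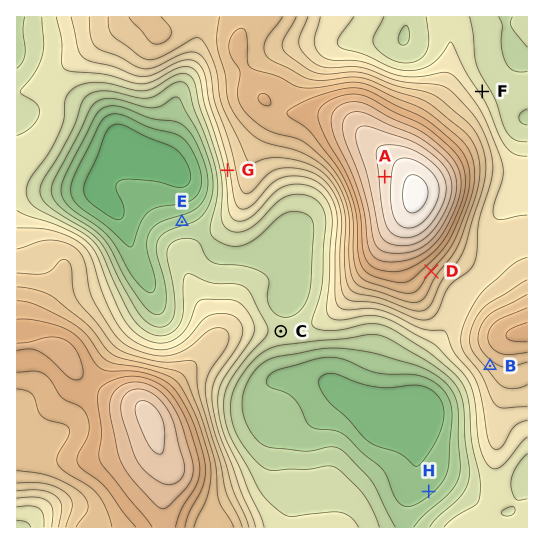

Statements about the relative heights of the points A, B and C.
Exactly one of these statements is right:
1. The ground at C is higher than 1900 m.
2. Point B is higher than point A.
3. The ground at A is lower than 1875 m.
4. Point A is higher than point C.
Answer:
4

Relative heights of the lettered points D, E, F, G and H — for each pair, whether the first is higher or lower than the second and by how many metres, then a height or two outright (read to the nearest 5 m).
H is lower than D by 95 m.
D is higher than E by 85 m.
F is lower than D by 55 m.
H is lower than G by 50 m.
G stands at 1855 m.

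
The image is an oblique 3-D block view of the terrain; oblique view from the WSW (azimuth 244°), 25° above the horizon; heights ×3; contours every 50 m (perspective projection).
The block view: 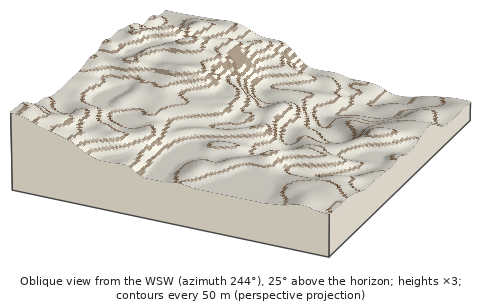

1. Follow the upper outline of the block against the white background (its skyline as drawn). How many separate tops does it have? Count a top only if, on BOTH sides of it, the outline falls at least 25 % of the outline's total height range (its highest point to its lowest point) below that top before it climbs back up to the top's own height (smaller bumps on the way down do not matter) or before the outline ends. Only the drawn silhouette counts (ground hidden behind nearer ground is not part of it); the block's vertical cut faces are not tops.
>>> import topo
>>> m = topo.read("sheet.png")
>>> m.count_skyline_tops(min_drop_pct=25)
1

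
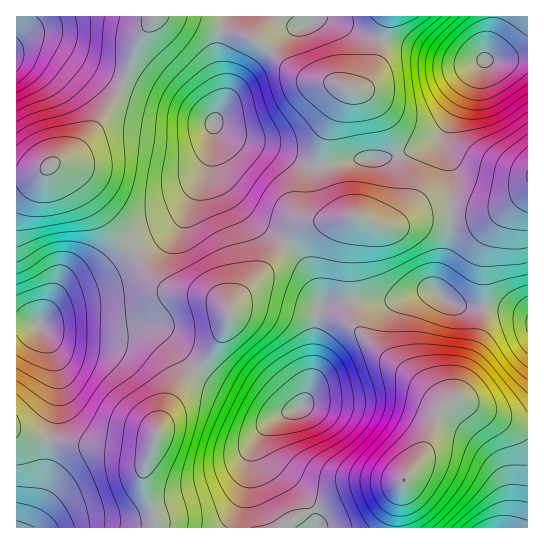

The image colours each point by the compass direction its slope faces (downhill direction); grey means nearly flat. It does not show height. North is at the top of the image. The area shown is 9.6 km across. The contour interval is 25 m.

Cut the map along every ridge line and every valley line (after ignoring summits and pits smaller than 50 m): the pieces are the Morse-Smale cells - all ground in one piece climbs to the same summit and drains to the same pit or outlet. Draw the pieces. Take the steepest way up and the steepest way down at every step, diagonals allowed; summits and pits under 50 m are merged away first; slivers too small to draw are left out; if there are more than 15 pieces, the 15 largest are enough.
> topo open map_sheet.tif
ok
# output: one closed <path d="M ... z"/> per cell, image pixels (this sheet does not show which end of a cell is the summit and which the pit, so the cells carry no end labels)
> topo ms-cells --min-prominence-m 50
<path d="M357 217l-43 4-15 6-35 44-35 38-2 16-12 22-35 42-15 24-21 54 0 18 11 29 2 14 80-1 2-13 9-35 3-26 6-16 16-17 26-12 8-10 6-25 2-42 4-24 3-3 9-3 20-2 0-52z"/><path d="M131 248l-29 23-37 18-12 13-15 23-22 0 0 105 2 2 45 11 35 2 40 7 8-1 6-5 9-25 14-24 40-50 13-26 1-8-4-7-22-11-28-4-12-4-14-13z"/><path d="M350 300l-19 1-9 3-3 3-4 24-2 42-6 25-8 10-26 12-16 17-6 16-3 26-11 42 1 7 158-1 7-45 18-25 14-38 10-14-31-28-32-24-22-20-8-14z"/><path d="M226 16l-71 0-15 21-17 48-24 38-25 30-21 10 17 9 14 14 47 61 39-19 10-9 25-48 7-22 1-26 11-24 0-13-5-23 0-25z"/><path d="M214 124l-2 25-4 16-23 46-11 14-33 16-9 8 17 25 14 13 48 10 12 7 6 8 3-7 32-34 35-44 15-6 15 0 24-4-8-4-10-11-10-20-3-15-9 0-35-16-41-12-14-7z"/><path d="M387 16l-160 0-8 22 0 25 5 23 0 13-11 24 10 9 14 7 41 12 35 16 9 0 1-21 6-21 16-34 4-3 13 0 9-10 6-17z"/><path d="M493 16l-104 0-12 45-6 17-9 10-13 0-4 3-16 34-8 29 2 12 35-7 31-2 22-6 24-11 9-10 32-60 9-11 8-36z"/><path d="M430 291l-43 10-36-1 0 13 2 10 7 10 22 20 32 24 29 27 14-5 46 21 24 5 1-108-25-8-46-4-19-12z"/><path d="M154 16l-138 1 1 159 24-4 10-8 19-8 14-13 36-53 16-45z"/><path d="M457 399l-8 2-12 13-16 43-18 25-7 45 131 1 1-102-25-6z"/><path d="M53 164l-12 8-25 5 1 147 21 1 15-23 12-13 37-18 30-24-48-61-14-14z"/><path d="M17 431l0 97 139-1-1-13-11-29 0-18 7-20-5 4-8 1-29-5-54-6-25-5z"/><path d="M527 57l-42 3-16 22-22 45-3 8 0 11 8 25-2 44 40-2 20-9 18-13z"/><path d="M527 192l-17 12-20 9-41 2-1 31-12 37 0 8 6 6 20 10 32 1 34 7z"/><path d="M451 116l-10 18-6 6-13 7-40 12-24 0-33 6-2 6 2 11 12 24 13 10 9 1 24 10 11 0 37-12 18 0 3-21 0-23-8-25 0-11z"/>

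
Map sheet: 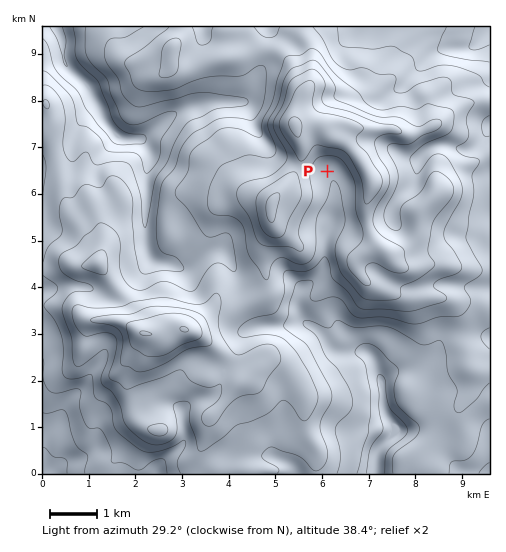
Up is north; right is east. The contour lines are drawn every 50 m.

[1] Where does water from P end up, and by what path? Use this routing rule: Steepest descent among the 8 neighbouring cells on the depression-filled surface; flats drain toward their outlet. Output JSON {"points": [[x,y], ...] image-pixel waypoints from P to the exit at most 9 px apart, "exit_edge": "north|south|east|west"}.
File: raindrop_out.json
{"points": [[327, 171], [333, 181], [334, 190], [334, 199], [334, 209], [333, 218], [330, 227], [326, 237], [325, 246], [325, 255], [324, 265], [319, 274], [310, 283], [302, 291], [299, 301], [299, 310], [304, 319], [312, 326], [321, 335], [330, 344], [339, 352], [348, 352], [358, 352], [367, 352], [375, 361], [377, 371], [381, 380], [382, 389], [383, 399], [384, 408], [389, 417], [391, 427], [389, 436], [382, 445], [377, 455], [376, 464], [375, 473]], "exit_edge": "south"}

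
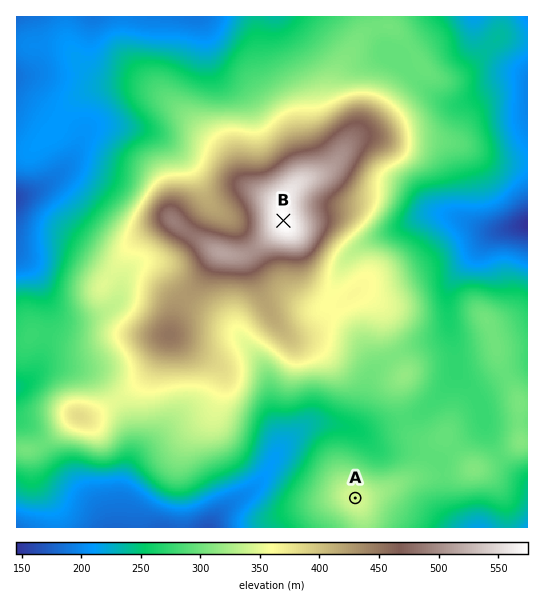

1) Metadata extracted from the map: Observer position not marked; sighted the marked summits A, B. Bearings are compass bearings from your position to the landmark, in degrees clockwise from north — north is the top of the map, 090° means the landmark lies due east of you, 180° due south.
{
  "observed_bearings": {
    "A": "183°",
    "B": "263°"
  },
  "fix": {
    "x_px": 370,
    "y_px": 210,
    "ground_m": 371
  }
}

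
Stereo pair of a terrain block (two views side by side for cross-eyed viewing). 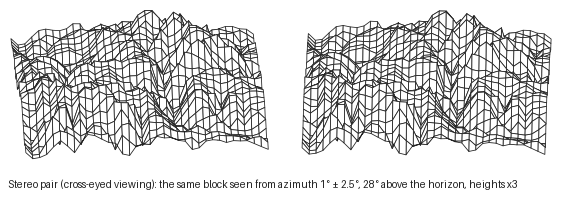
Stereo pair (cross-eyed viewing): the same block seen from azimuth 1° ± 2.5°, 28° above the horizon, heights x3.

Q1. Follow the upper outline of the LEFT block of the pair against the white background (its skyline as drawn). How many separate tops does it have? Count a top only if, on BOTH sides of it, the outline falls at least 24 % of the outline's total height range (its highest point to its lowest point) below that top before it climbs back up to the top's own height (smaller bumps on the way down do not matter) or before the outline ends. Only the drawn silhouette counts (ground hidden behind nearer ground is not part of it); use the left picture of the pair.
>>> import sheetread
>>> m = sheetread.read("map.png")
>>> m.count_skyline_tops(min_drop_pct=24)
1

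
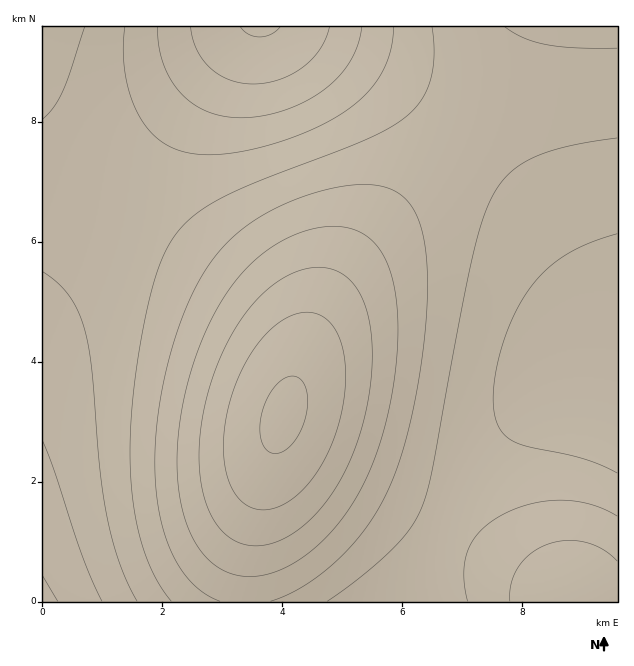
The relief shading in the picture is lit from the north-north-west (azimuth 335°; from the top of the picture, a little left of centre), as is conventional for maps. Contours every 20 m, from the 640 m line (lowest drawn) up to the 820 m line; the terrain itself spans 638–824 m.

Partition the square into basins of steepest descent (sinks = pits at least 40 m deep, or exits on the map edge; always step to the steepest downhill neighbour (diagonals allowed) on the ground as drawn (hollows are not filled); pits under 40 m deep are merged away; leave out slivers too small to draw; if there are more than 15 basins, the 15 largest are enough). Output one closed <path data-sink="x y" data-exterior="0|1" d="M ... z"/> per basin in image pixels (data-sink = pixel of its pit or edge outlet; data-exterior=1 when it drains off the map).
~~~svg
<path data-sink="617 376" data-exterior="1" d="M617 26l-90 0-25 47-26 41-30 37-70 77-37 51-19 36-16 36-38 120-11 39-7 40-4 32 1 20 373-1z"/><path data-sink="260 27" data-exterior="1" d="M526 26l-483 0-1 97 18 24 44 43 42 31 77 51 31 26 16 15 14 18 7 15 3 12-1 28 21-58 25-49 37-51 70-77 30-37 26-41z"/><path data-sink="43 601" data-exterior="1" d="M43 124l-1 477 202 1 2-40 9-52 39-131 0-21-3-12-13-24-24-24-31-26-77-51-42-31-44-43z"/>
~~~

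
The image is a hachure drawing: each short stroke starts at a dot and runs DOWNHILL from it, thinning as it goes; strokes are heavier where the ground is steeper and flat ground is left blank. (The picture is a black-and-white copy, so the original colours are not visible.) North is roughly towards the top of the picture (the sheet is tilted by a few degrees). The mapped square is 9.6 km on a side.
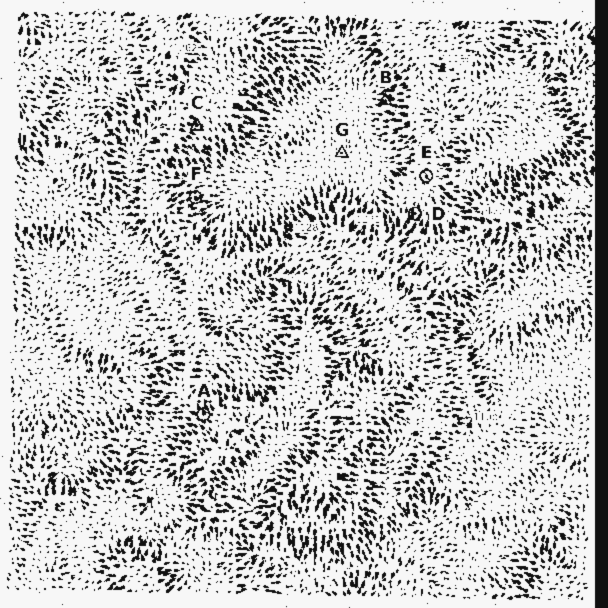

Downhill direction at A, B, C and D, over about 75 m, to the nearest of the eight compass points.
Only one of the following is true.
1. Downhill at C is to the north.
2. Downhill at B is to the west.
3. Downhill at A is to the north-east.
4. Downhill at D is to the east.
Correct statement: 2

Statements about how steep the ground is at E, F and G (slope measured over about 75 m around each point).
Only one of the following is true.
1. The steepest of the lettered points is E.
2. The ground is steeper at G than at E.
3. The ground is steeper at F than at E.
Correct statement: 3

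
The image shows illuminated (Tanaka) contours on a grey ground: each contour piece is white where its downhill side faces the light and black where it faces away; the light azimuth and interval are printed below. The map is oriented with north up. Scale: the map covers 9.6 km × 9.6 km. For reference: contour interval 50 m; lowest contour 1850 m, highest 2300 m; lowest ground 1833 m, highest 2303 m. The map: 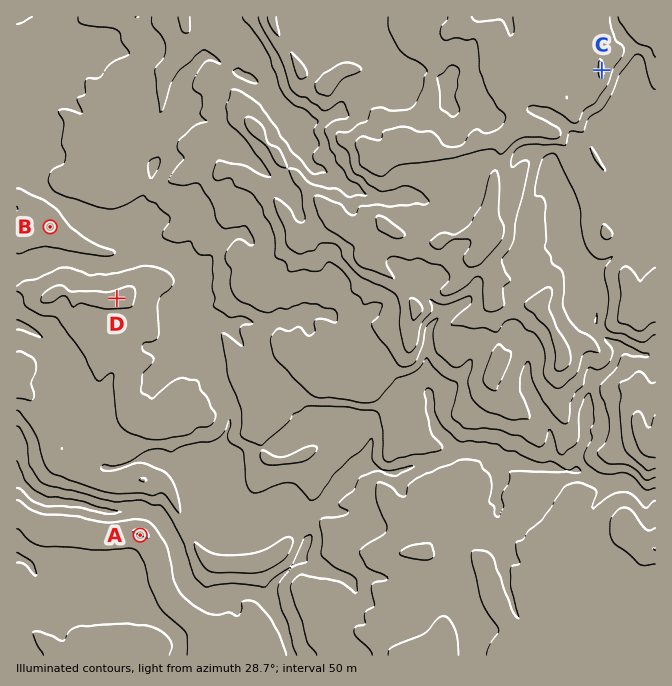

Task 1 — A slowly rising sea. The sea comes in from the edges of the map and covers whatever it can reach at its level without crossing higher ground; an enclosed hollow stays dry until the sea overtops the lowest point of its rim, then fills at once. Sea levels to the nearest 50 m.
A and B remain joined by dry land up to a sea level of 1900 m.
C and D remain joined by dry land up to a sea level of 2000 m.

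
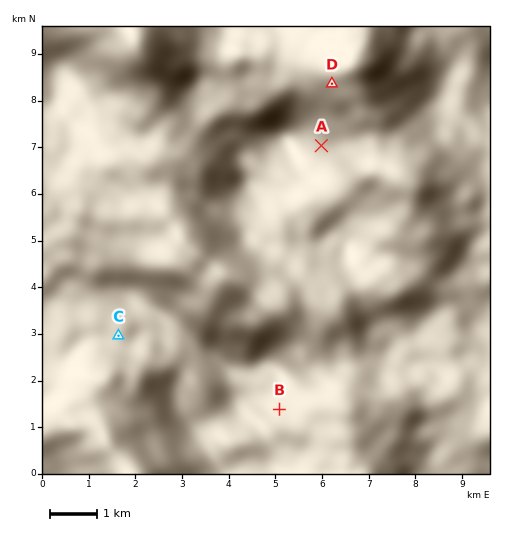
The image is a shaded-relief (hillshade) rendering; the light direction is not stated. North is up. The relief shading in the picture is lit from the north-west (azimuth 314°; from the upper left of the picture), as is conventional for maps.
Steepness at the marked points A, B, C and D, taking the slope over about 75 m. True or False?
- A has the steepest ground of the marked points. False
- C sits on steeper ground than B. False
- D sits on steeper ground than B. True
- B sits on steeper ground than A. False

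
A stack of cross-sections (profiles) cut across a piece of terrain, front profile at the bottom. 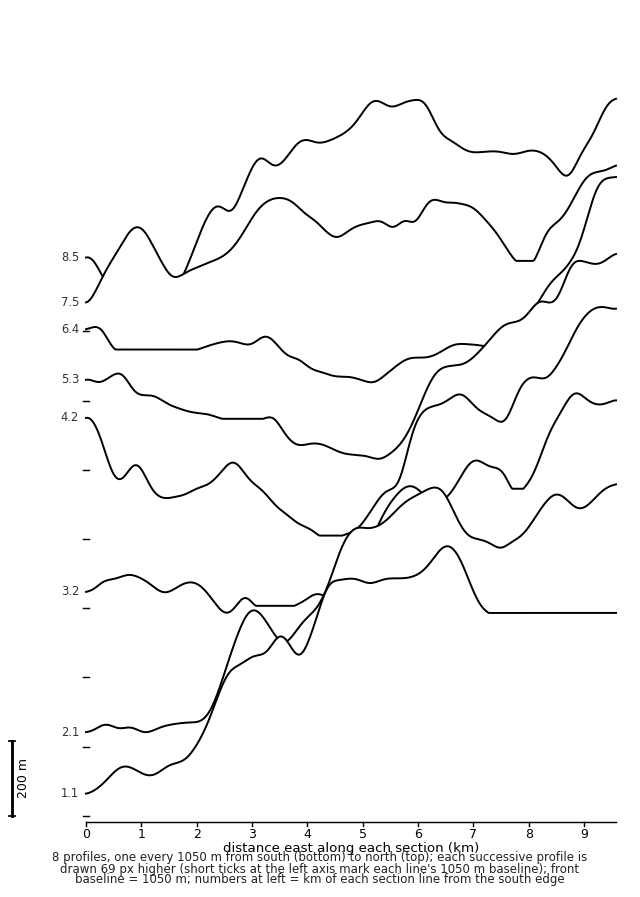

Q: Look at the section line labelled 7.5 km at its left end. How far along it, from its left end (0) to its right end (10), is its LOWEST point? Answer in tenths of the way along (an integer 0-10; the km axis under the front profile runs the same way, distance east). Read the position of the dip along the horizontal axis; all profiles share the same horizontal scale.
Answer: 0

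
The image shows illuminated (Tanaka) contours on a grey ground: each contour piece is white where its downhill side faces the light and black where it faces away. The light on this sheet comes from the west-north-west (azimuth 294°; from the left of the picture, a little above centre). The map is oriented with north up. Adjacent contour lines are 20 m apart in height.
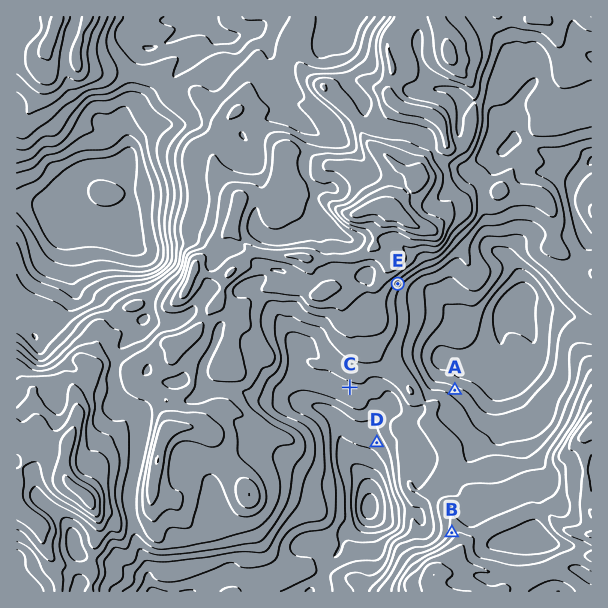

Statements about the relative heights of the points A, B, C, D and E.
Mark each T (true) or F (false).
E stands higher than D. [T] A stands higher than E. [F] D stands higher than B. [F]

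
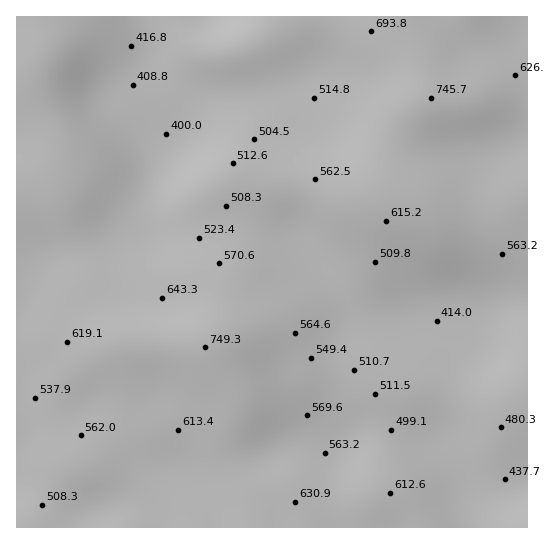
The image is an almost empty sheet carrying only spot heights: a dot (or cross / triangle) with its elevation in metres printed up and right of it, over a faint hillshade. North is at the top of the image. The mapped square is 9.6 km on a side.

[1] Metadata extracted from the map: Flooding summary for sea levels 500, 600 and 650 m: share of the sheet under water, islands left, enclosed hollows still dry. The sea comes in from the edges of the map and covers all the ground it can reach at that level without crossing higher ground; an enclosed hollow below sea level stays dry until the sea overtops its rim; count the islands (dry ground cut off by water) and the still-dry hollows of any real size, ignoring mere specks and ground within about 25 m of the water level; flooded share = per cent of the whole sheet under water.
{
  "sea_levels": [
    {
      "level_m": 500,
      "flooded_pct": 26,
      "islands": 0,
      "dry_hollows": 0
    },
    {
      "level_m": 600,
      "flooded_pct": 65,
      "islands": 0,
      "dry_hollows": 0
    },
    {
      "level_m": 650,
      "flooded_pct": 86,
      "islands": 1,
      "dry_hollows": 0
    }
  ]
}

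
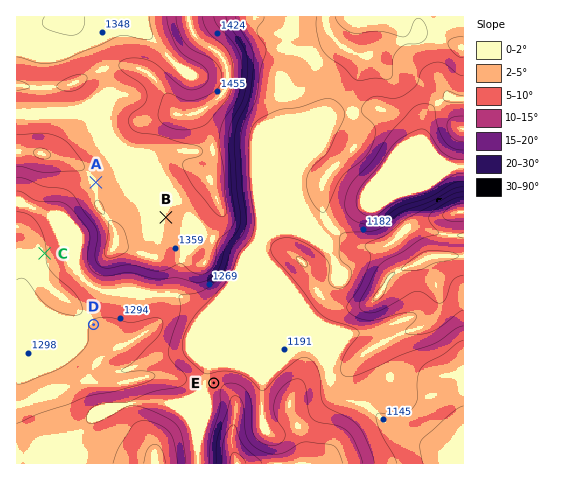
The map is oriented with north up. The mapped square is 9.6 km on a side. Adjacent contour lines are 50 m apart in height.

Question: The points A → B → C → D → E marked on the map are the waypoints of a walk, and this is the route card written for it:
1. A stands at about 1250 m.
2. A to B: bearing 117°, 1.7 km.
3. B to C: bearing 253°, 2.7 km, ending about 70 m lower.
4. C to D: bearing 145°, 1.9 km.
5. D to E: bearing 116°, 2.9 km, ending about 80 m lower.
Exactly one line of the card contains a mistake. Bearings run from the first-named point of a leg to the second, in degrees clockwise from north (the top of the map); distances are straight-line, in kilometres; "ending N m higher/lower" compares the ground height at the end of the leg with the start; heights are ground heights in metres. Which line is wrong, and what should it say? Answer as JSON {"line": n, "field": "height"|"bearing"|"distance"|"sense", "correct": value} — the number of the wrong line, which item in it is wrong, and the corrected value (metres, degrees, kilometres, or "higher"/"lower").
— {"line": 1, "field": "height", "correct": 1390}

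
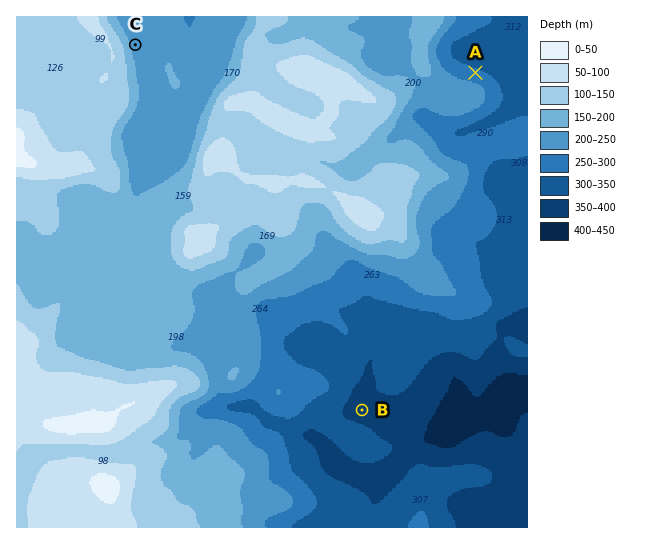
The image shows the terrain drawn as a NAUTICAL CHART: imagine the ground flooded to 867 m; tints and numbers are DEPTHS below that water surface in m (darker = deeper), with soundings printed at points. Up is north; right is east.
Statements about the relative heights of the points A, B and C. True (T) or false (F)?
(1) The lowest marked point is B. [T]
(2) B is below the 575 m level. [T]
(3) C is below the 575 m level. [F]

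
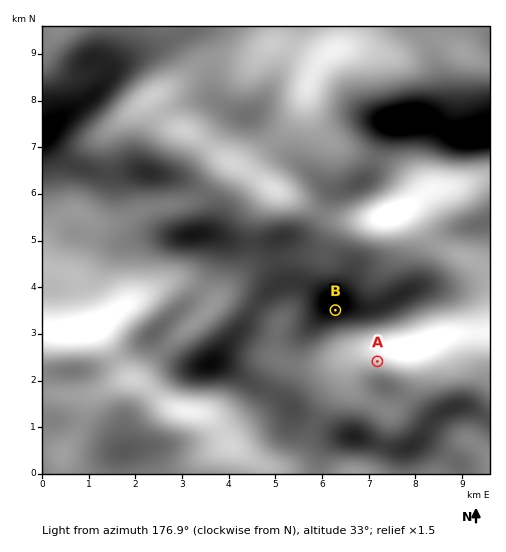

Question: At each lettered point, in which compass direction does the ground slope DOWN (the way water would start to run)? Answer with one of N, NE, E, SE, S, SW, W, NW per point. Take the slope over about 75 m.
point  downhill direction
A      SE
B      N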